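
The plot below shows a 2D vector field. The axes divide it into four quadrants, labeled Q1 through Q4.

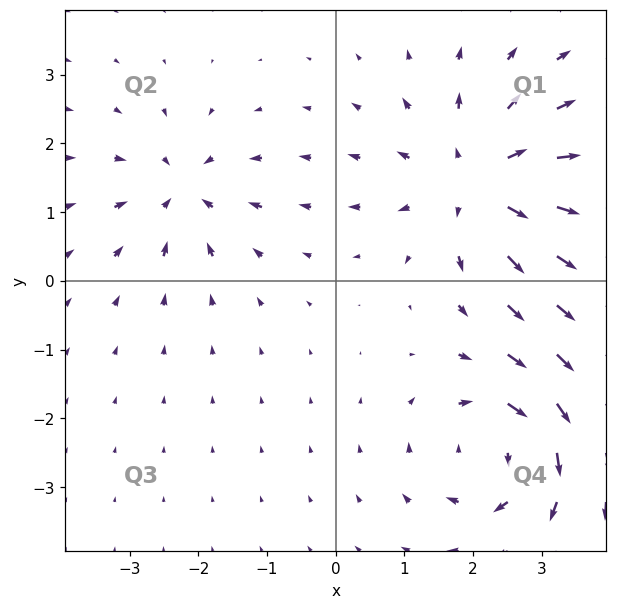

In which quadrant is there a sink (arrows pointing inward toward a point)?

Q2

The sink sits at approximately (-2.2, 1.3), which lies in quadrant Q2. The divergence there is about -4, negative as expected for a sink.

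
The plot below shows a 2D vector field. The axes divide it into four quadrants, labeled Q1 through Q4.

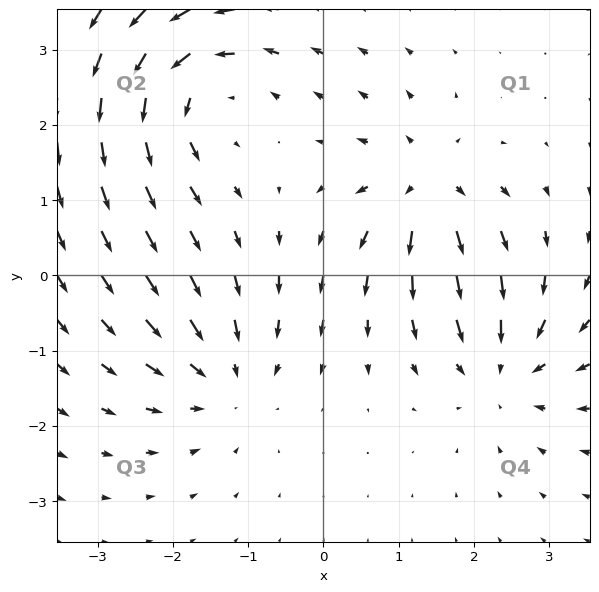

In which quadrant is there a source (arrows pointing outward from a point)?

Q1

The source sits at approximately (1.4, 1.2), which lies in quadrant Q1. The divergence there is about +5, positive as expected for a source.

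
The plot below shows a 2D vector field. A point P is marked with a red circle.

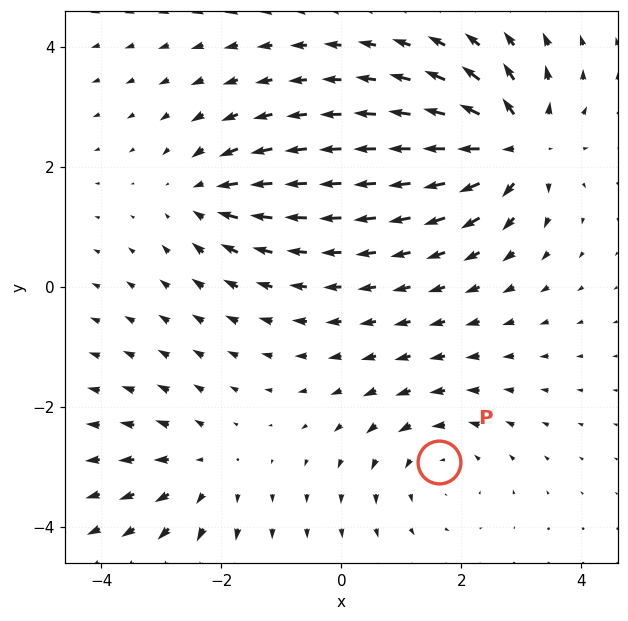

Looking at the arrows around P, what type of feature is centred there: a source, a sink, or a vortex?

vortex

At P (1.6, -2.9) the arrows circulate counterclockwise. Divergence ≈0, curl about +3 — near-zero divergence with nonzero curl is a vortex.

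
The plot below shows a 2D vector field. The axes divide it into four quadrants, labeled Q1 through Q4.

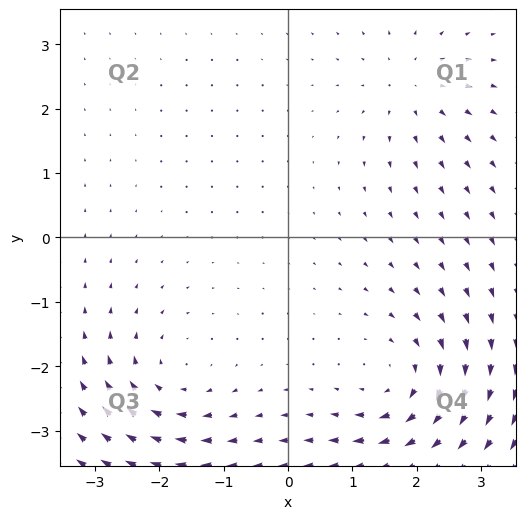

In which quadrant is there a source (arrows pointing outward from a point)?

The source sits at approximately (1.9, 2.3), which lies in quadrant Q1. The divergence there is about +3, positive as expected for a source.

Q1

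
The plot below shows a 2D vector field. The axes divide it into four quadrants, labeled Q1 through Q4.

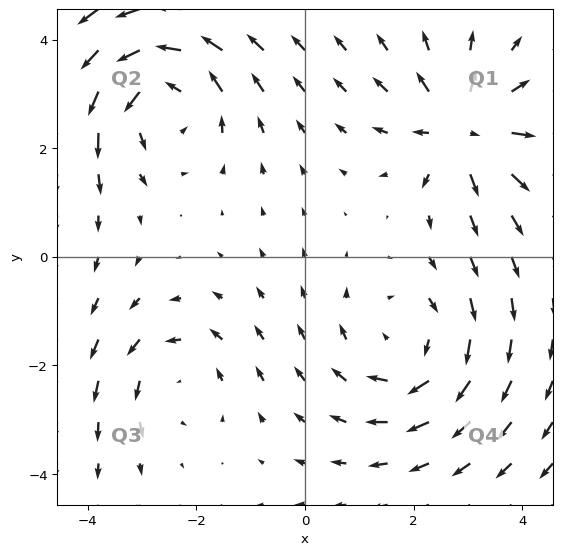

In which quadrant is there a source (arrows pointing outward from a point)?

The source sits at approximately (2.9, 2.4), which lies in quadrant Q1. The divergence there is about +5, positive as expected for a source.

Q1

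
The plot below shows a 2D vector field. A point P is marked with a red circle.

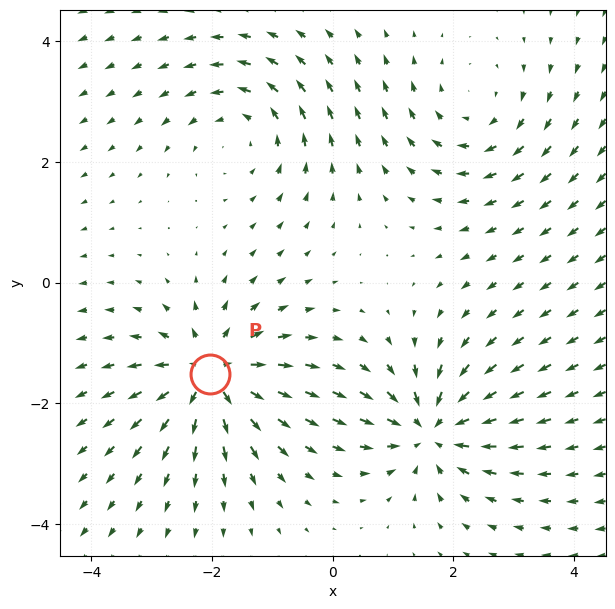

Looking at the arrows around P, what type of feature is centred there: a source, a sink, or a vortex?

source

At P (-2.0, -1.5) the arrows spread outward. Divergence about +6, curl ≈0 — positive divergence with near-zero curl is a source.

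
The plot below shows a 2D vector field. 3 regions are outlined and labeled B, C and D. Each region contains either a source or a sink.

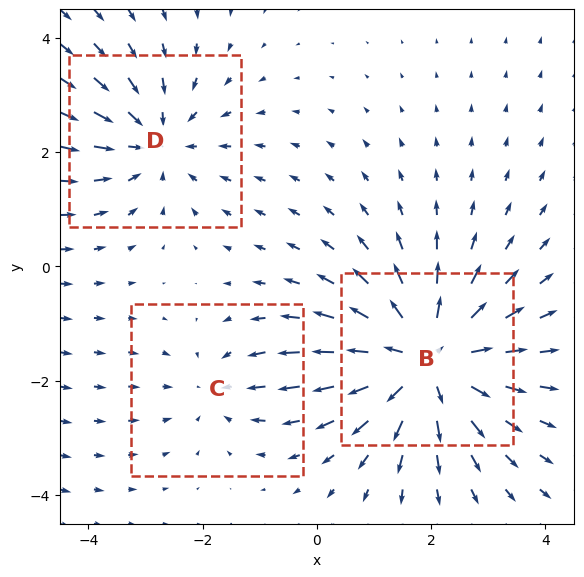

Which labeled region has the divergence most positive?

Divergence at each region's feature centre — B: about +4, C: about -2, D: about -3. Region B is most positive.

B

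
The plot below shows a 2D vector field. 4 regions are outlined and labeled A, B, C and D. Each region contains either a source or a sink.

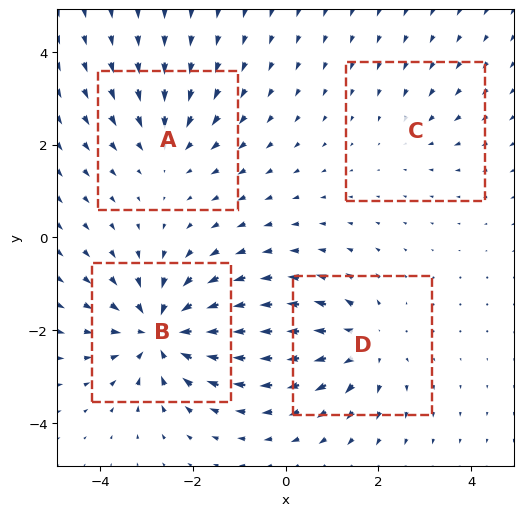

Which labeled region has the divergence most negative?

Divergence at each region's feature centre — A: about -4, B: about -7, C: about -2, D: about +5. Region B is most negative.

B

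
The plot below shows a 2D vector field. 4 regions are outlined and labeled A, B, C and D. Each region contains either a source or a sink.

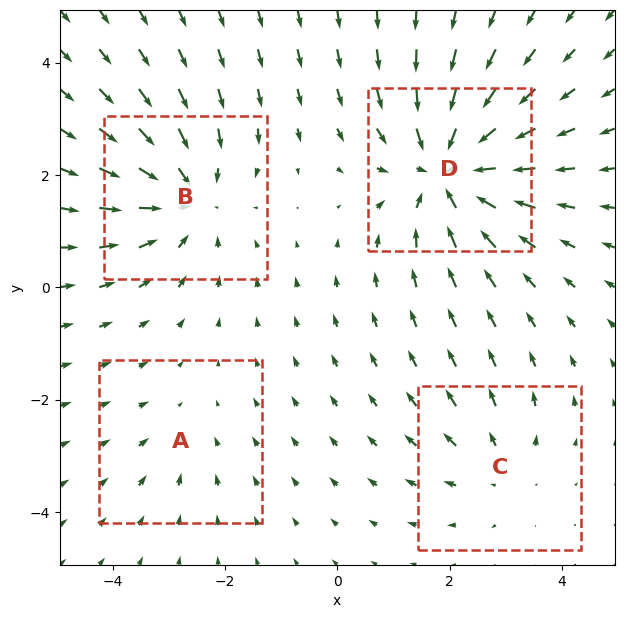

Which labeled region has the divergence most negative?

Divergence at each region's feature centre — A: about -2, B: about -5, C: about +3, D: about -6. Region D is most negative.

D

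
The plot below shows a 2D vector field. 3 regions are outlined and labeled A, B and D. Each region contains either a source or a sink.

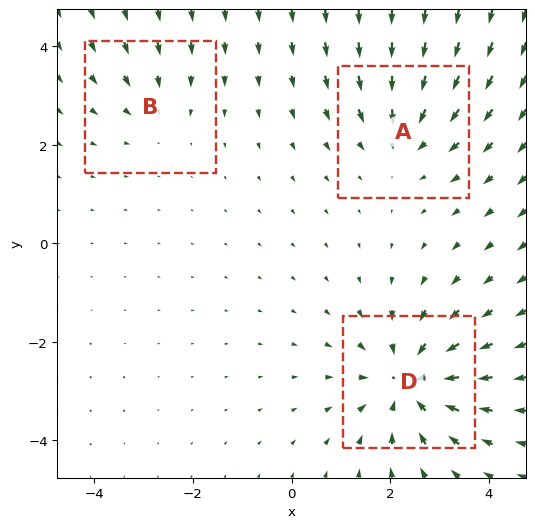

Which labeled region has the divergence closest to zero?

Divergence at each region's feature centre — A: about -3, B: about -2, D: about -4. Region B is closest to zero.

B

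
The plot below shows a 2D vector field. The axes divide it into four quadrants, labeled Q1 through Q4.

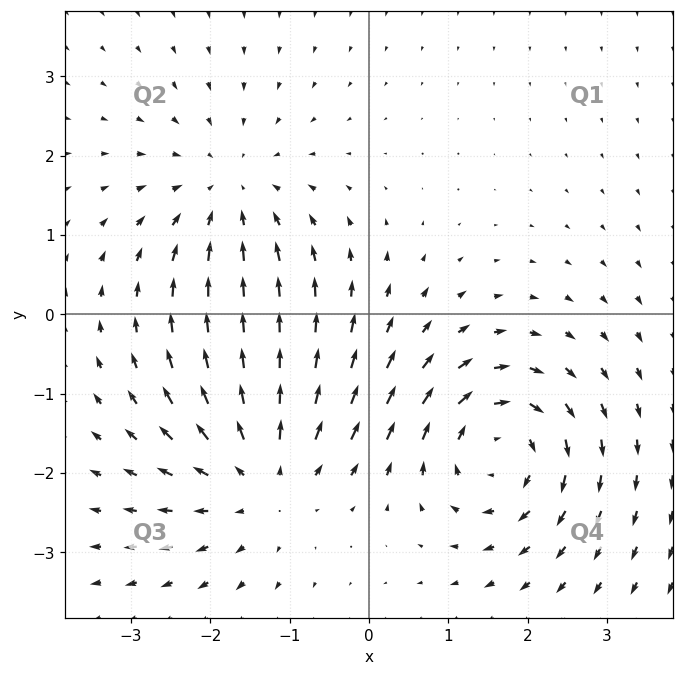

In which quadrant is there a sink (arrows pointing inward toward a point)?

Q2

The sink sits at approximately (-1.8, 1.5), which lies in quadrant Q2. The divergence there is about -2, negative as expected for a sink.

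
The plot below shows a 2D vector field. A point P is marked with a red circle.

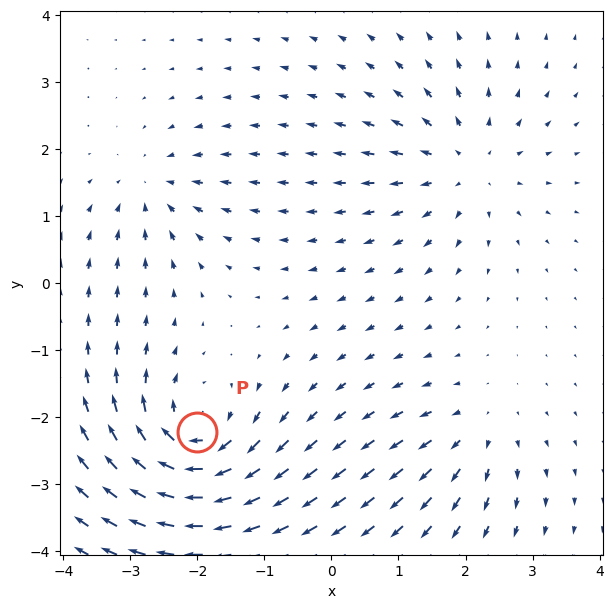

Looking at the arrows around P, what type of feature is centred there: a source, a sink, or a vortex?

At P (-2.0, -2.2) the arrows circulate clockwise. Divergence ≈0, curl about -7 — near-zero divergence with nonzero curl is a vortex.

vortex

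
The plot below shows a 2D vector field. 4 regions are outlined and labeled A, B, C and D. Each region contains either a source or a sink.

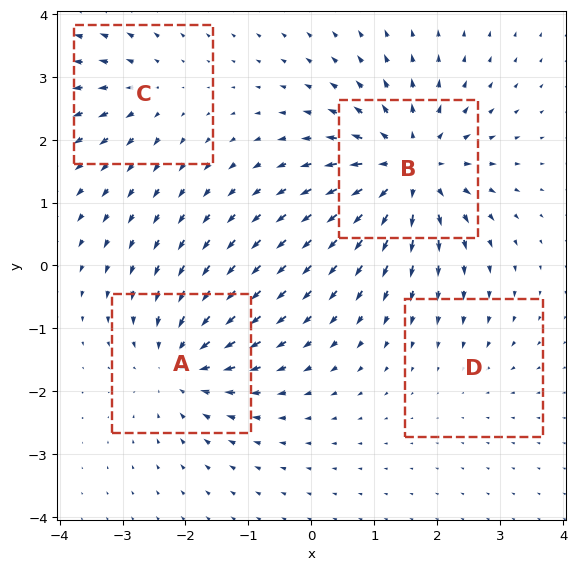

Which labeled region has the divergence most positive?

B

Divergence at each region's feature centre — A: about -5, B: about +8, C: about +3, D: about -2. Region B is most positive.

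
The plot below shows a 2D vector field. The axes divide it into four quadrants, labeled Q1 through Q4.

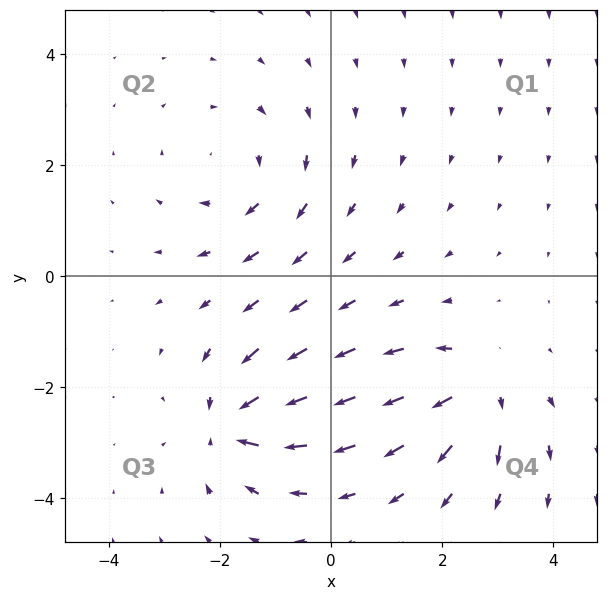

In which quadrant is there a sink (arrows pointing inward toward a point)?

Q3

The sink sits at approximately (-1.8, -2.7), which lies in quadrant Q3. The divergence there is about -5, negative as expected for a sink.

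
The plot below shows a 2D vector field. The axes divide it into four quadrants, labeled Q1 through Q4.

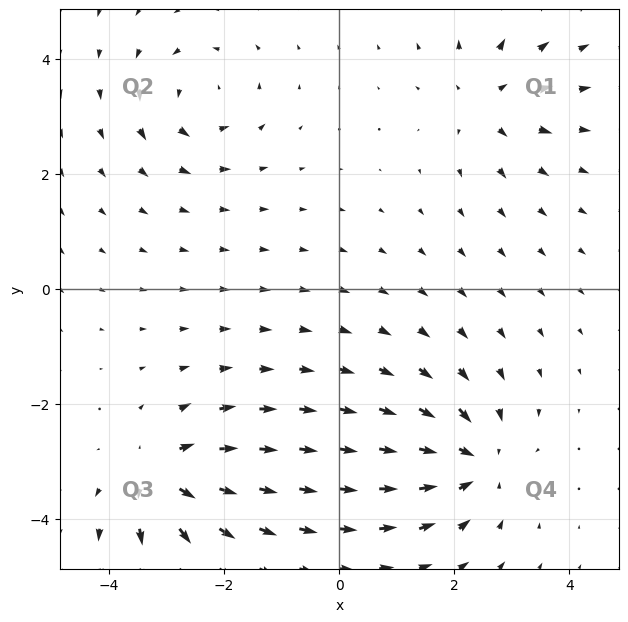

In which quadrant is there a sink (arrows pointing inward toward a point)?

Q4

The sink sits at approximately (2.3, -3.0), which lies in quadrant Q4. The divergence there is about -6, negative as expected for a sink.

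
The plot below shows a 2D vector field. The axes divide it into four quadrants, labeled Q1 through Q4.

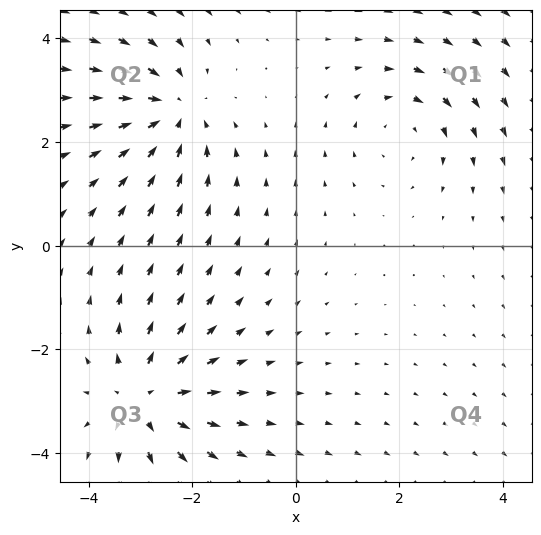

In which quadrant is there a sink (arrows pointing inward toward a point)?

The sink sits at approximately (-2.4, 2.6), which lies in quadrant Q2. The divergence there is about -4, negative as expected for a sink.

Q2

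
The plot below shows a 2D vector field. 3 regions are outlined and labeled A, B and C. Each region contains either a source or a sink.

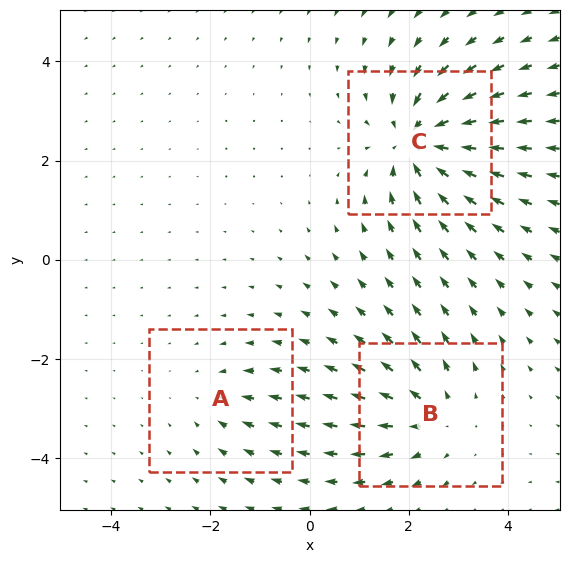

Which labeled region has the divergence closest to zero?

A

Divergence at each region's feature centre — A: about -2, B: about +3, C: about -5. Region A is closest to zero.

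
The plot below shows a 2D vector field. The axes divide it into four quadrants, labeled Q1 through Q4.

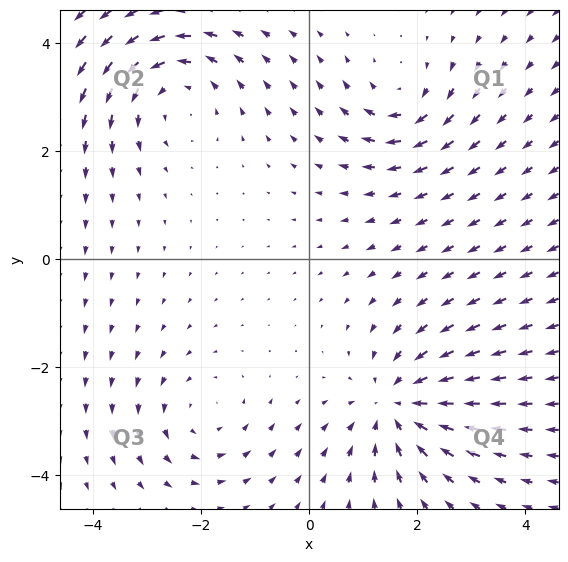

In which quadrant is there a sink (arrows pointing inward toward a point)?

Q4

The sink sits at approximately (1.6, -2.7), which lies in quadrant Q4. The divergence there is about -4, negative as expected for a sink.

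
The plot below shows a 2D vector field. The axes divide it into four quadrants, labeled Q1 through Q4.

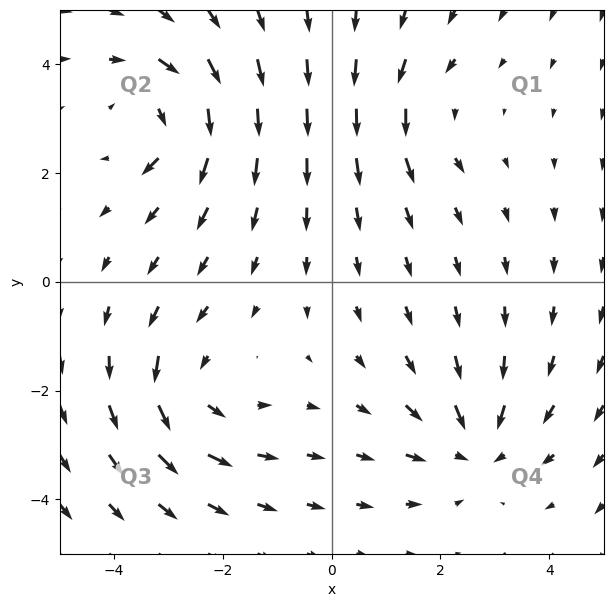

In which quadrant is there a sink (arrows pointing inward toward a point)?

The sink sits at approximately (2.6, -3.0), which lies in quadrant Q4. The divergence there is about -3, negative as expected for a sink.

Q4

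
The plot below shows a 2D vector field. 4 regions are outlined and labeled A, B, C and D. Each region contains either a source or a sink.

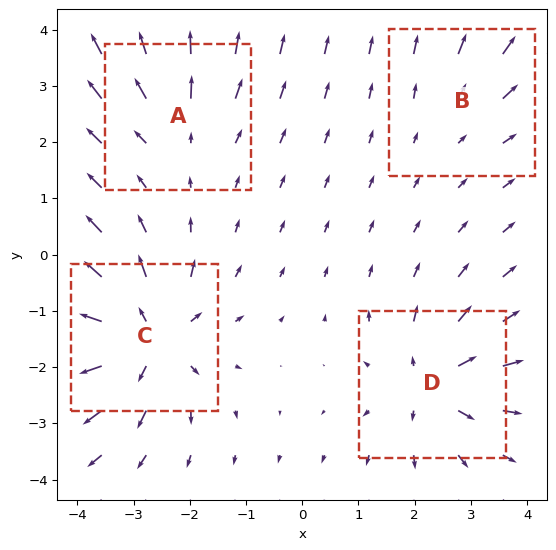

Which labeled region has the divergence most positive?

C

Divergence at each region's feature centre — A: about +3, B: about +2, C: about +8, D: about +6. Region C is most positive.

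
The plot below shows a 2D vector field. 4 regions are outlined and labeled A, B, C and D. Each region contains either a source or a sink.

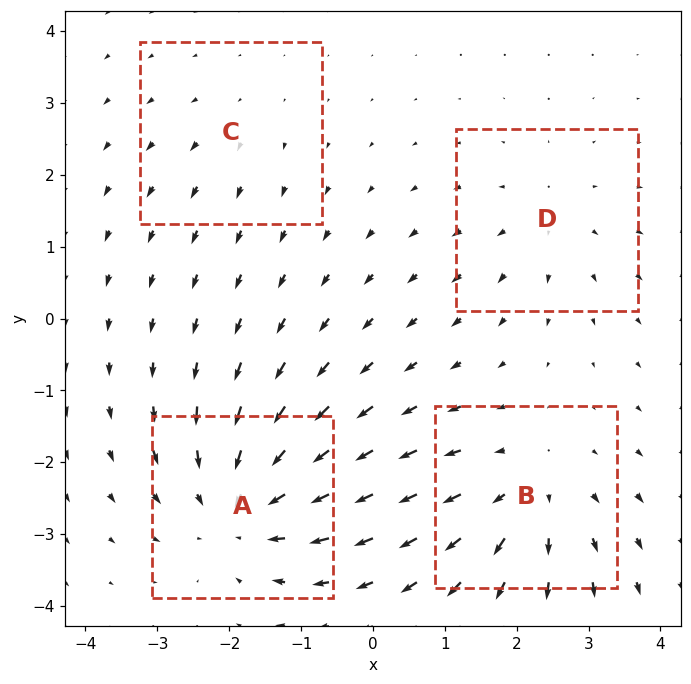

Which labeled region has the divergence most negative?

Divergence at each region's feature centre — A: about -6, B: about +4, C: about +2, D: about +3. Region A is most negative.

A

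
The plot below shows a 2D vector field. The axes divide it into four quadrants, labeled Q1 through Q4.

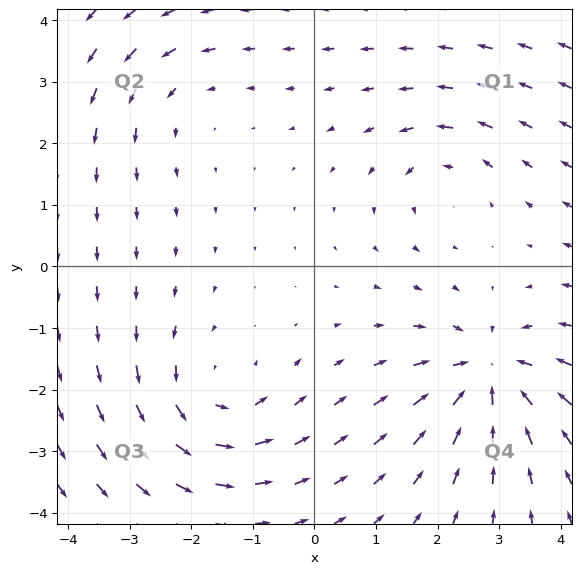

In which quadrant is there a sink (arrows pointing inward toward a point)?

Q4

The sink sits at approximately (2.8, -1.7), which lies in quadrant Q4. The divergence there is about -6, negative as expected for a sink.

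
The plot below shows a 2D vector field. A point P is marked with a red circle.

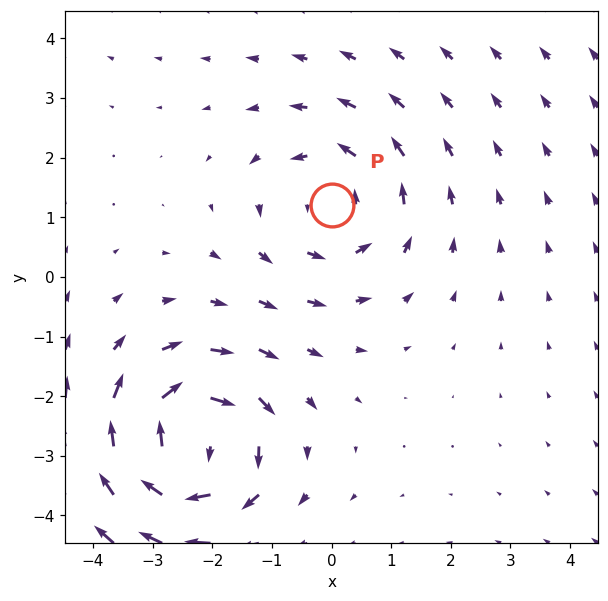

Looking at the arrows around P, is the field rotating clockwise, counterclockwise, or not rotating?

counterclockwise

Near P at (0.0, 1.2) the arrows circulate counterclockwise. The curl (z-component) there is about +3; positive curl means counterclockwise rotation.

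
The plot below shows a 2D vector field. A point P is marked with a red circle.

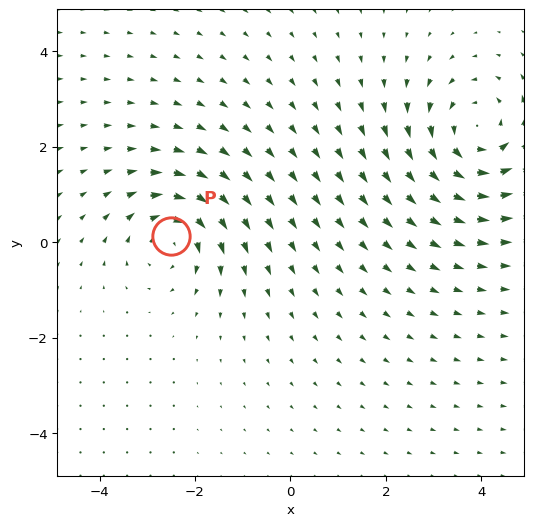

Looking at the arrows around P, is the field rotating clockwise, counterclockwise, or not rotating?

Near P at (-2.5, 0.1) the arrows circulate clockwise. The curl (z-component) there is about -4; negative curl means clockwise rotation.

clockwise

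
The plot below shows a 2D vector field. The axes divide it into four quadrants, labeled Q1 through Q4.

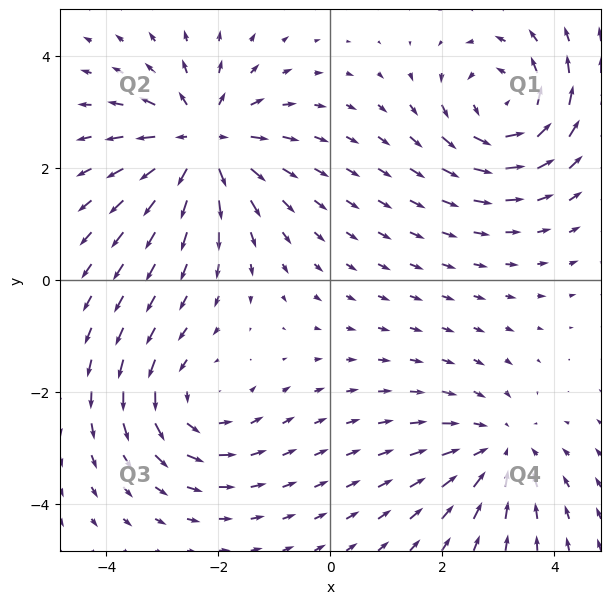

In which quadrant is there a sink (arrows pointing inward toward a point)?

The sink sits at approximately (3.0, -3.0), which lies in quadrant Q4. The divergence there is about -3, negative as expected for a sink.

Q4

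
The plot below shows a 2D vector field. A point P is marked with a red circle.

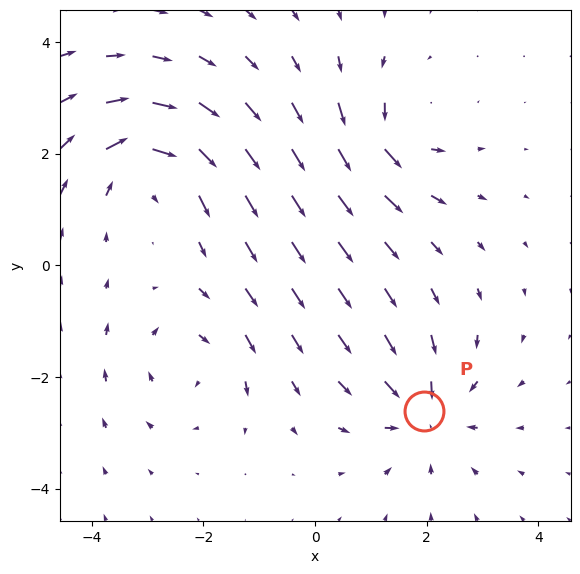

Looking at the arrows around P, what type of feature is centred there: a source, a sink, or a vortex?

At P (2.0, -2.6) the arrows converge inward. Divergence about -4, curl ≈0 — negative divergence with near-zero curl is a sink.

sink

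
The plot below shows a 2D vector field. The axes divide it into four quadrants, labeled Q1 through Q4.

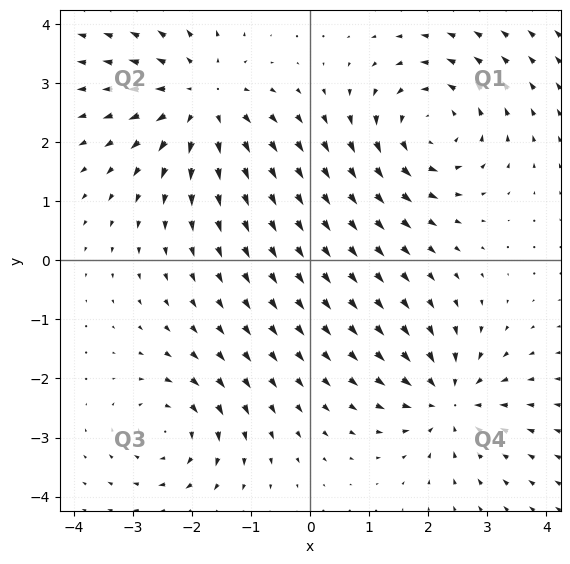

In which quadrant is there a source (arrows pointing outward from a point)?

The source sits at approximately (-1.8, 2.7), which lies in quadrant Q2. The divergence there is about +4, positive as expected for a source.

Q2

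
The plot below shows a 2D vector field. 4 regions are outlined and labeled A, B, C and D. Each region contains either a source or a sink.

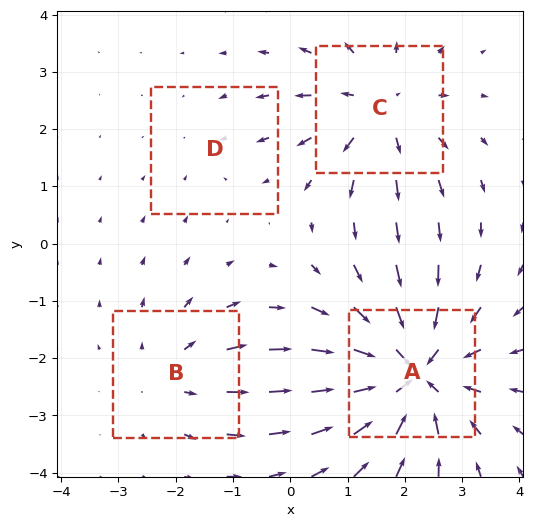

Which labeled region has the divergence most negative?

A

Divergence at each region's feature centre — A: about -7, B: about +3, C: about +4, D: about -2. Region A is most negative.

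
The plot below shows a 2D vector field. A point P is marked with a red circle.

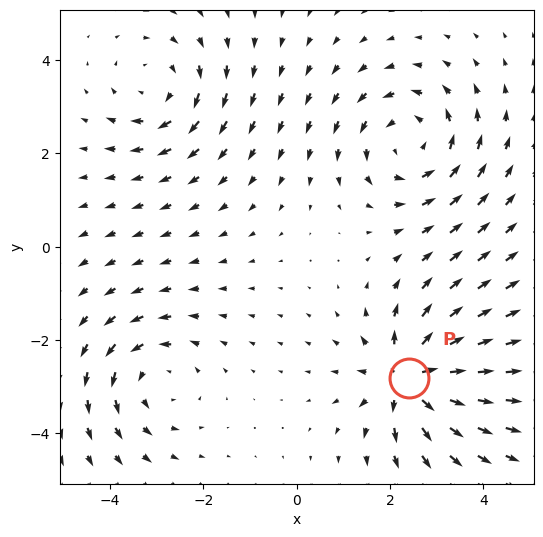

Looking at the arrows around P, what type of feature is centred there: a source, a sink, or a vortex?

source

At P (2.4, -2.8) the arrows spread outward. Divergence about +5, curl ≈0 — positive divergence with near-zero curl is a source.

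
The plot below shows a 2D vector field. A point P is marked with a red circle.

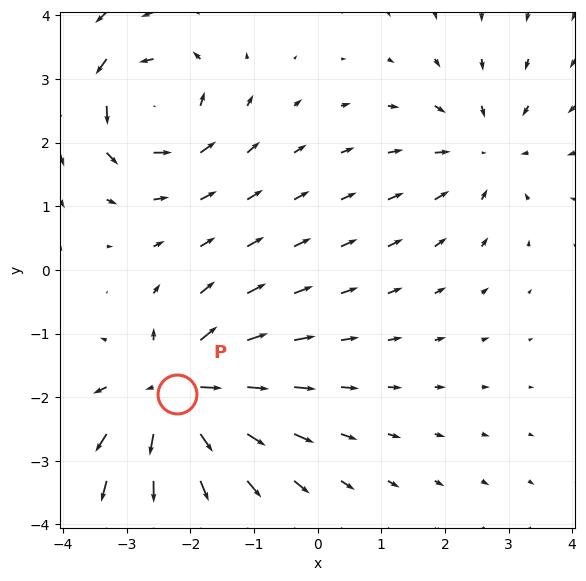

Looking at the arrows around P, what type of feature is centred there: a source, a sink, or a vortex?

At P (-2.2, -1.9) the arrows spread outward. Divergence about +5, curl ≈0 — positive divergence with near-zero curl is a source.

source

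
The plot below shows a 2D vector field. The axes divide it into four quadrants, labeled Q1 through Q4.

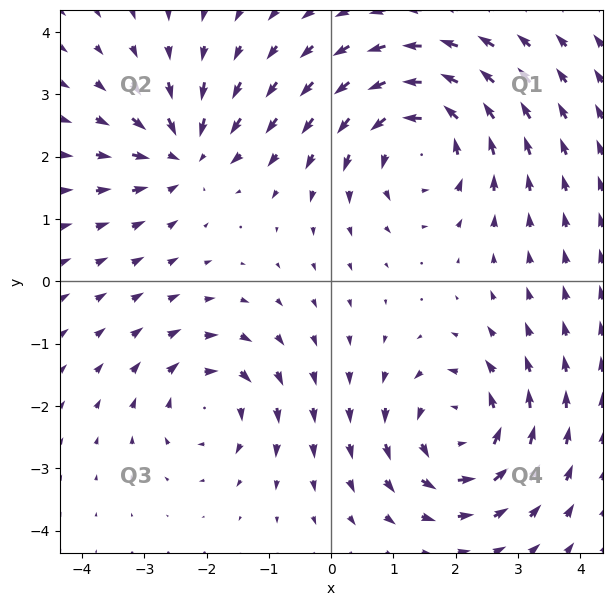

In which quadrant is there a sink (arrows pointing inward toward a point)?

Q2

The sink sits at approximately (-2.4, 2.0), which lies in quadrant Q2. The divergence there is about -4, negative as expected for a sink.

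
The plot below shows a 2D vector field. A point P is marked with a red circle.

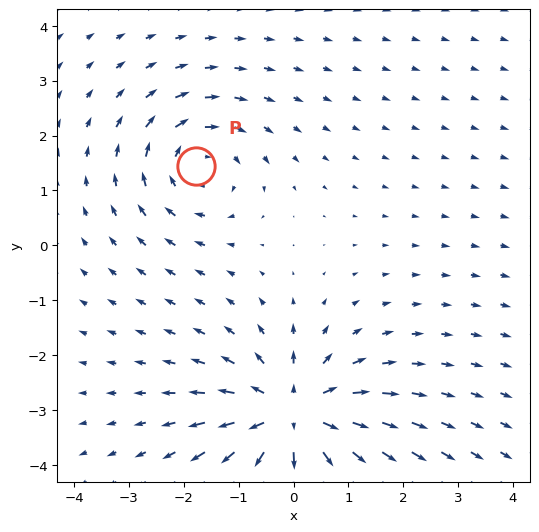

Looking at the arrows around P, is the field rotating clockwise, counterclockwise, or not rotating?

Near P at (-1.8, 1.4) the arrows circulate clockwise. The curl (z-component) there is about -3; negative curl means clockwise rotation.

clockwise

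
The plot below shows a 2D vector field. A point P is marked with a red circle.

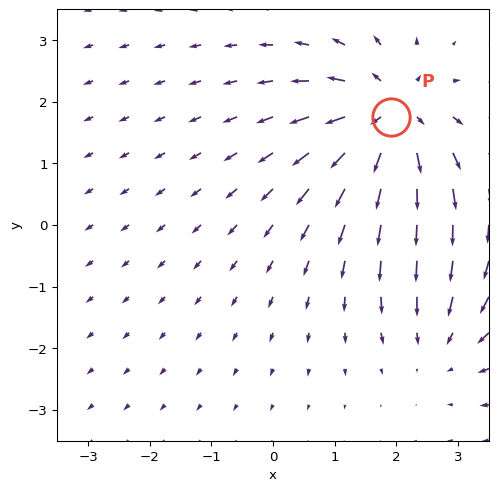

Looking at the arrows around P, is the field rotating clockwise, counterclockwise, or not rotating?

Near P at (1.9, 1.8) the arrows show no circulation. The curl there is ≈0.

not rotating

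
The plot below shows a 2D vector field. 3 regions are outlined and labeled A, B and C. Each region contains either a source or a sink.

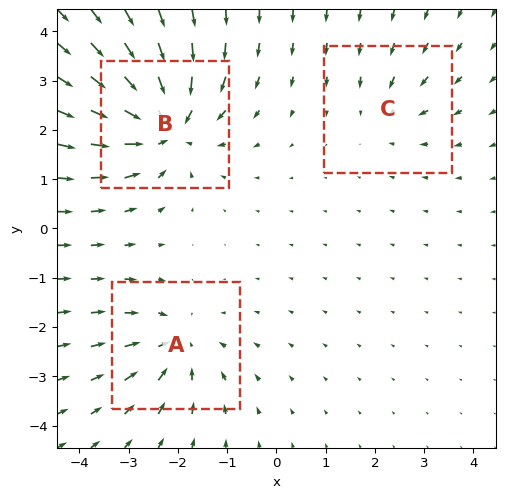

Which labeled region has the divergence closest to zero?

Divergence at each region's feature centre — A: about -3, B: about -5, C: about -2. Region C is closest to zero.

C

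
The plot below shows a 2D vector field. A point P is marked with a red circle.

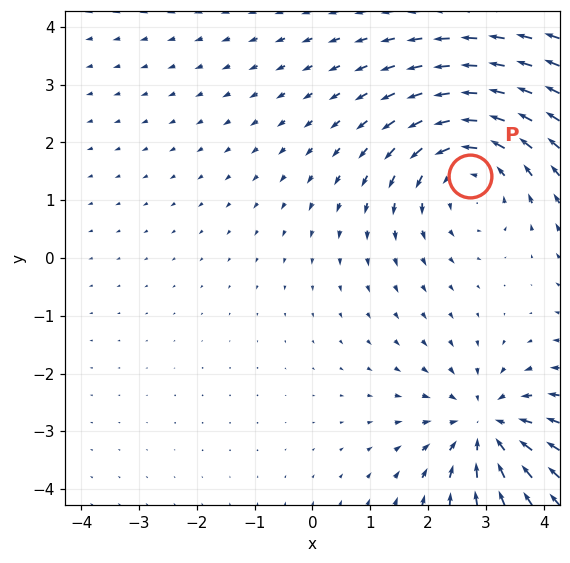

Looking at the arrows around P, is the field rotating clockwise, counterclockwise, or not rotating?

Near P at (2.7, 1.4) the arrows circulate counterclockwise. The curl (z-component) there is about +3; positive curl means counterclockwise rotation.

counterclockwise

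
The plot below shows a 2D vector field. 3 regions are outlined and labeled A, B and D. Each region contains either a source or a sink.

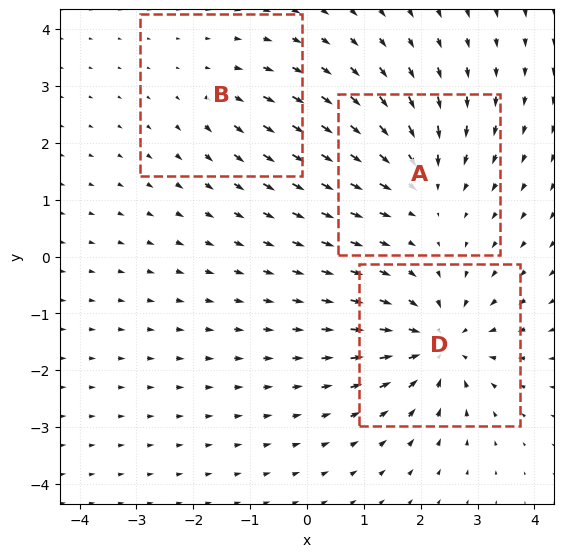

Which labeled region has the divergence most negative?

Divergence at each region's feature centre — A: about -4, B: about +2, D: about -5. Region D is most negative.

D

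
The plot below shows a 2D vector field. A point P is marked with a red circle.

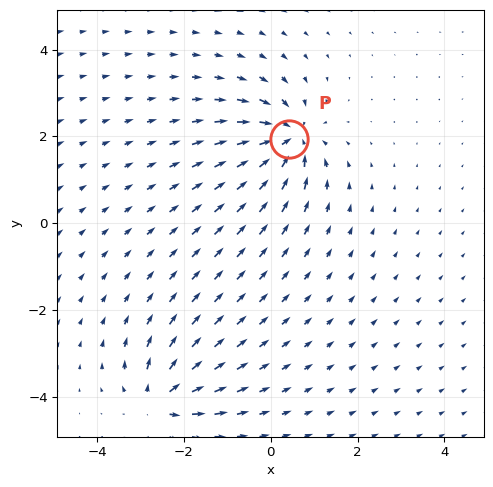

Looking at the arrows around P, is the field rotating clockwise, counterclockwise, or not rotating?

Near P at (0.4, 1.9) the arrows show no circulation. The curl there is ≈0.

not rotating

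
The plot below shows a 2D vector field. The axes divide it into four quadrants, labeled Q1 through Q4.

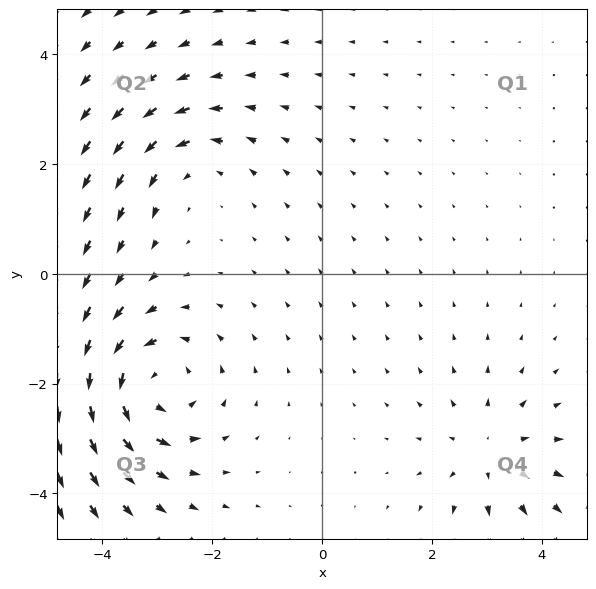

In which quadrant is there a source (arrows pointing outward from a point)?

The source sits at approximately (3.1, -3.3), which lies in quadrant Q4. The divergence there is about +3, positive as expected for a source.

Q4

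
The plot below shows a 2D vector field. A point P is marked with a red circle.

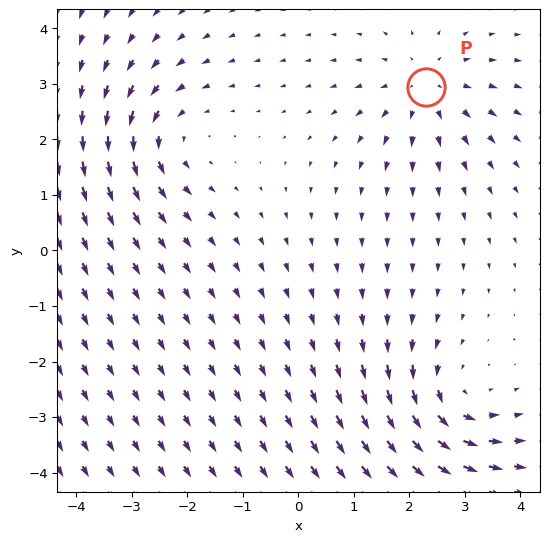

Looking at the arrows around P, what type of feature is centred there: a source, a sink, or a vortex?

source

At P (2.3, 2.9) the arrows spread outward. Divergence about +3, curl ≈0 — positive divergence with near-zero curl is a source.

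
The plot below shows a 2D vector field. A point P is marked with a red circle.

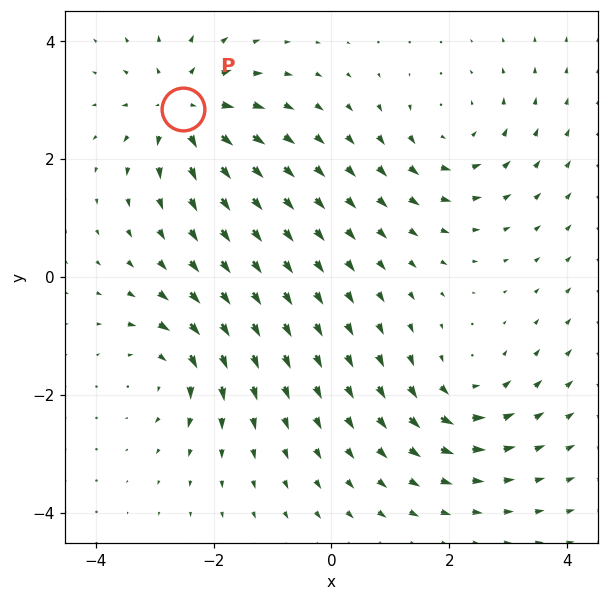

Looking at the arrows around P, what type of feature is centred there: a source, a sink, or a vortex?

source

At P (-2.5, 2.9) the arrows spread outward. Divergence about +6, curl ≈0 — positive divergence with near-zero curl is a source.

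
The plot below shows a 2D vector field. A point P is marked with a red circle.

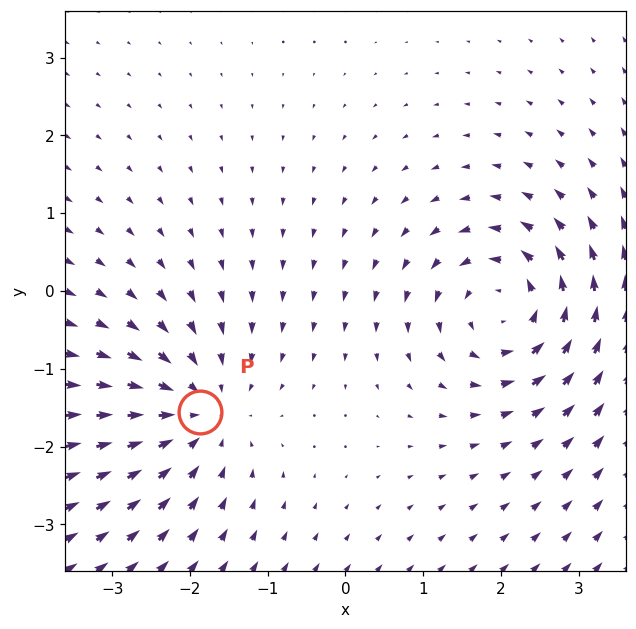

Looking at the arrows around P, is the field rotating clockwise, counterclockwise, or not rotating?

Near P at (-1.9, -1.6) the arrows show no circulation. The curl there is ≈0.

not rotating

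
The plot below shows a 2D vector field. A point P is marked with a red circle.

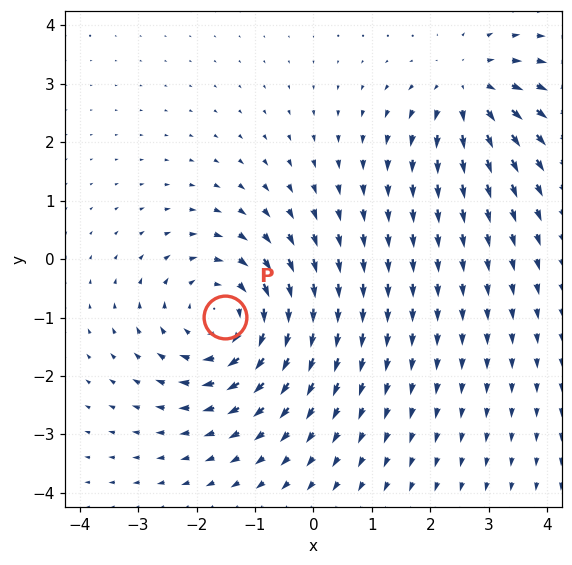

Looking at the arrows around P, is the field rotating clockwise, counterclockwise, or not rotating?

Near P at (-1.5, -1.0) the arrows circulate clockwise. The curl (z-component) there is about -3; negative curl means clockwise rotation.

clockwise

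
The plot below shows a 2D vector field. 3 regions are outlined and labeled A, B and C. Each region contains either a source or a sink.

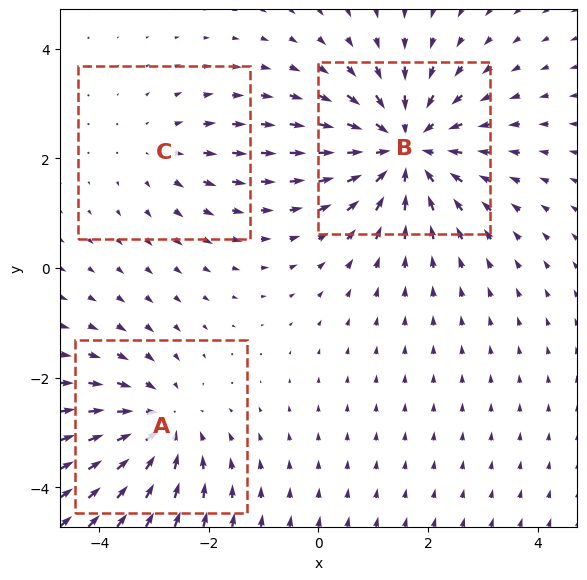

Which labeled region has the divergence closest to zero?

Divergence at each region's feature centre — A: about -3, B: about -4, C: about +2. Region C is closest to zero.

C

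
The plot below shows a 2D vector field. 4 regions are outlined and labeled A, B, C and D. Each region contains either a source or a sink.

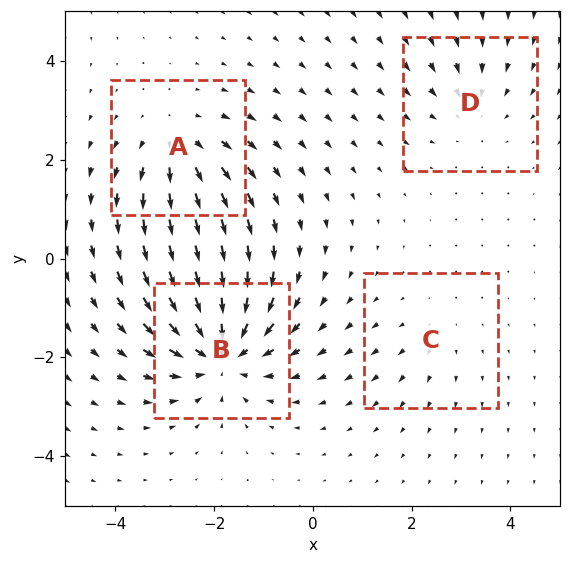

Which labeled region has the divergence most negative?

B

Divergence at each region's feature centre — A: about +4, B: about -7, C: about +2, D: about -3. Region B is most negative.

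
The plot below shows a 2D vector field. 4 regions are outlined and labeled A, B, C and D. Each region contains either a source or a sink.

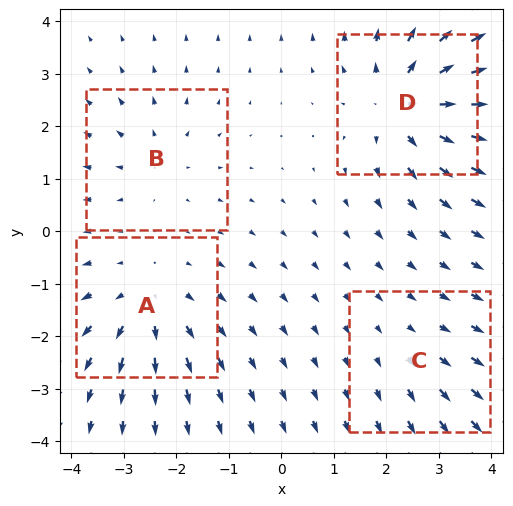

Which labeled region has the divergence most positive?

Divergence at each region's feature centre — A: about +4, B: about +3, C: about +2, D: about +6. Region D is most positive.

D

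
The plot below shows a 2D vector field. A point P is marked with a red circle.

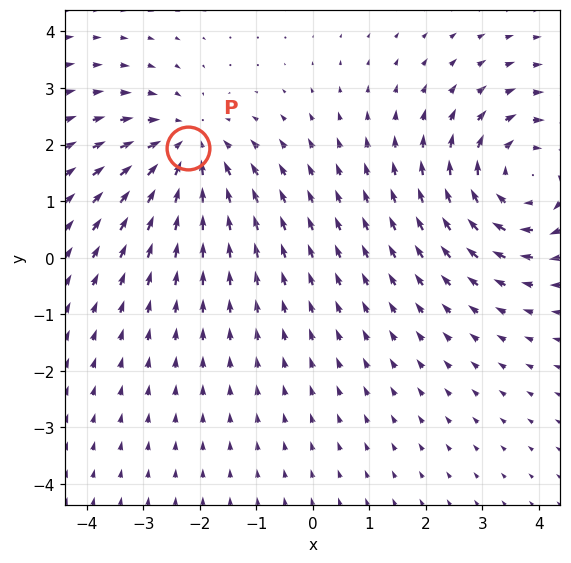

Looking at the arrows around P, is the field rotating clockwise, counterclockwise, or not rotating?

Near P at (-2.2, 1.9) the arrows show no circulation. The curl there is ≈0.

not rotating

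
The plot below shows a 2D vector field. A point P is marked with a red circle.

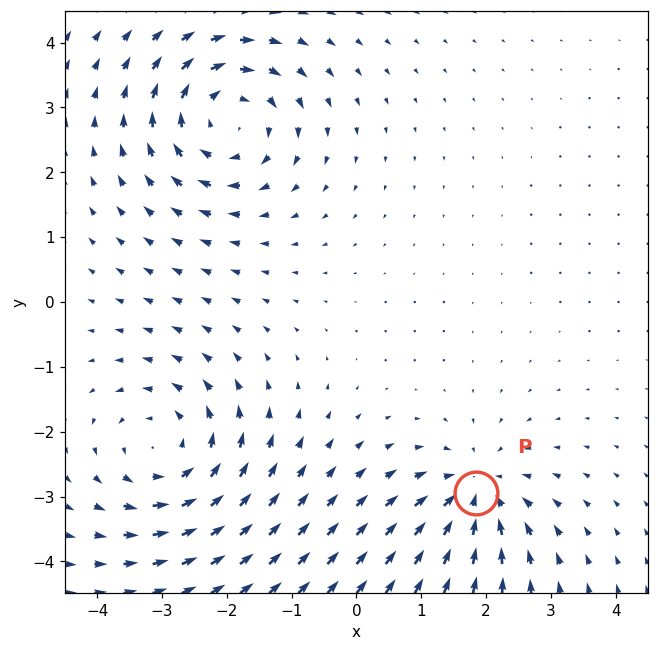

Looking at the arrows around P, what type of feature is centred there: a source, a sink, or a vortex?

sink

At P (1.8, -2.9) the arrows converge inward. Divergence about -4, curl ≈0 — negative divergence with near-zero curl is a sink.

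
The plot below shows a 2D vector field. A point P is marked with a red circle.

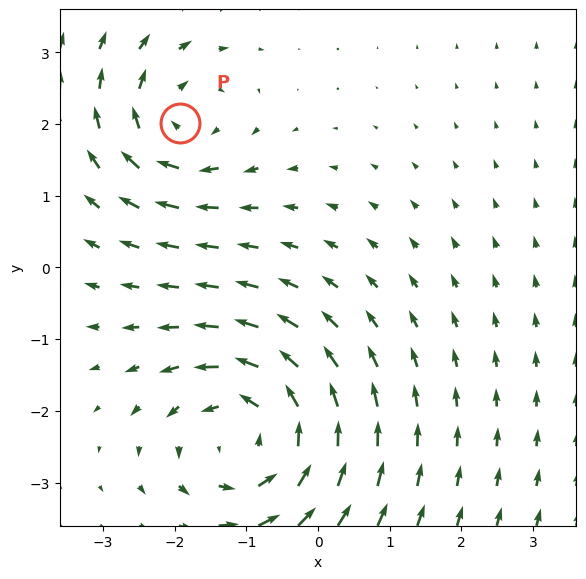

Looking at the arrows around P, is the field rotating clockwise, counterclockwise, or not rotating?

clockwise

Near P at (-1.9, 2.0) the arrows circulate clockwise. The curl (z-component) there is about -3; negative curl means clockwise rotation.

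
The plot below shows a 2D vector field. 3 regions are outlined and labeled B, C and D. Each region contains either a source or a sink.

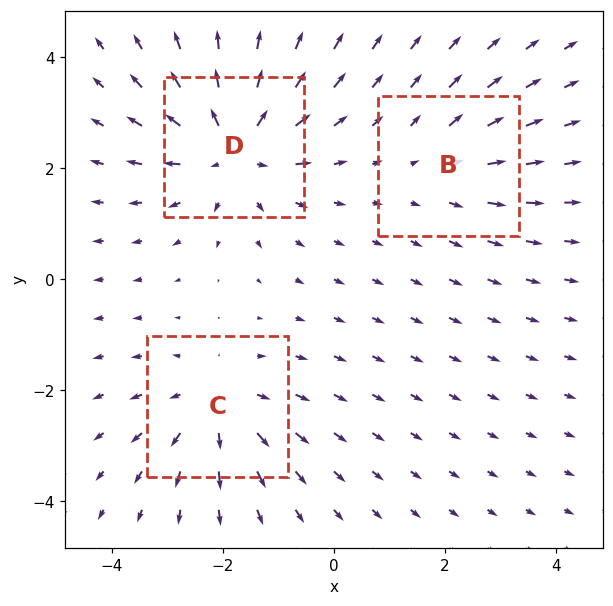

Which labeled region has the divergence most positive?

D

Divergence at each region's feature centre — B: about +2, C: about +3, D: about +4. Region D is most positive.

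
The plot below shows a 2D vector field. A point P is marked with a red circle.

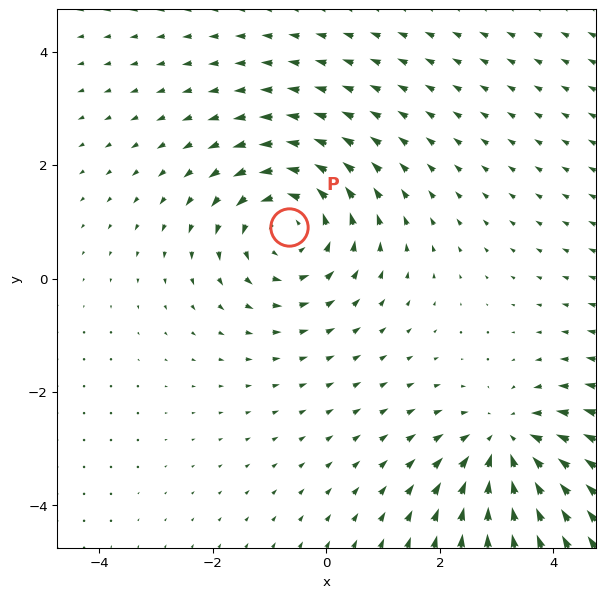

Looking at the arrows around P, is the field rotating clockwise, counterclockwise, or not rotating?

Near P at (-0.7, 0.9) the arrows circulate counterclockwise. The curl (z-component) there is about +4; positive curl means counterclockwise rotation.

counterclockwise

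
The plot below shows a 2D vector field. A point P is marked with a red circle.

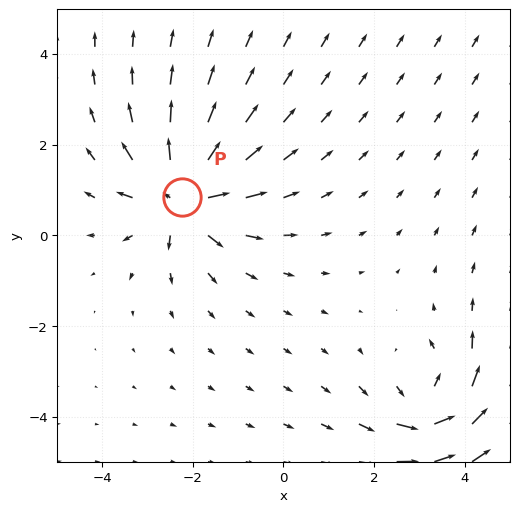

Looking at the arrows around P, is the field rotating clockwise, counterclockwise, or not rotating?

not rotating

Near P at (-2.2, 0.9) the arrows show no circulation. The curl there is ≈0.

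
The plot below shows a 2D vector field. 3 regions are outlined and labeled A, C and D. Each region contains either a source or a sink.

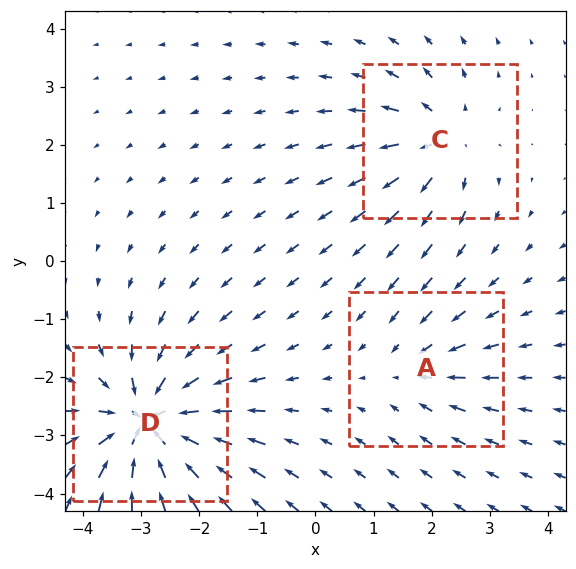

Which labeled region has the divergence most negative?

D

Divergence at each region's feature centre — A: about -3, C: about +4, D: about -7. Region D is most negative.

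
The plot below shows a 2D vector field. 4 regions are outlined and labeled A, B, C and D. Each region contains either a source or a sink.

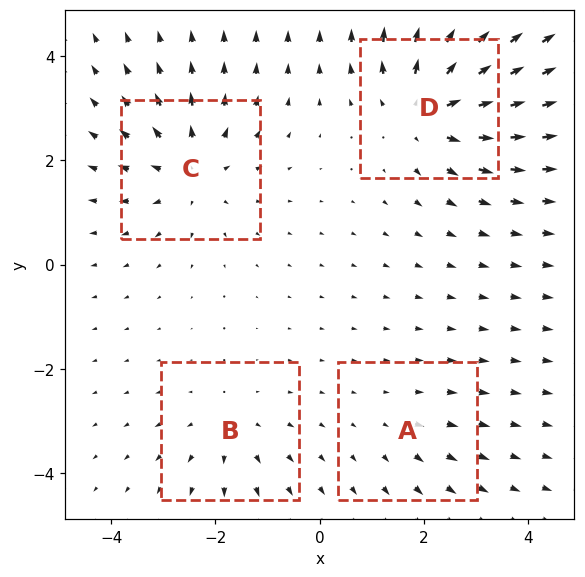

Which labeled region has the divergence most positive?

Divergence at each region's feature centre — A: about +2, B: about +3, C: about +5, D: about +6. Region D is most positive.

D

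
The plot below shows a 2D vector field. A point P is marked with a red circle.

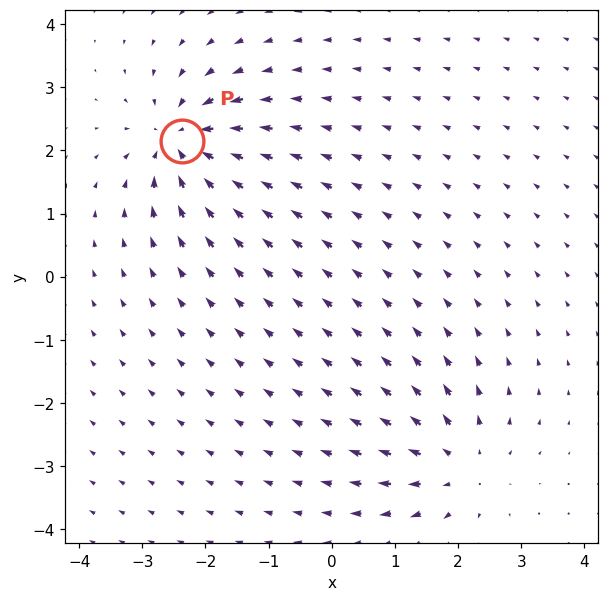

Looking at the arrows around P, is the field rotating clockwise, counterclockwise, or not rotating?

Near P at (-2.4, 2.1) the arrows show no circulation. The curl there is ≈0.

not rotating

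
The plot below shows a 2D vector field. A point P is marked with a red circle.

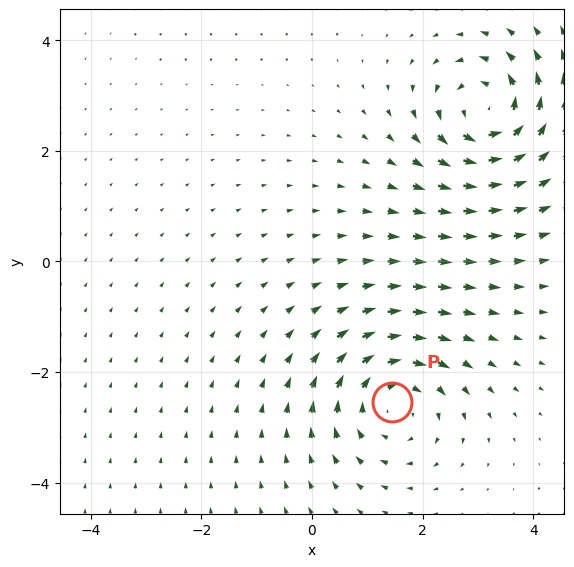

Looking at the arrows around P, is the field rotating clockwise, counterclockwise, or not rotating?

clockwise

Near P at (1.4, -2.5) the arrows circulate clockwise. The curl (z-component) there is about -4; negative curl means clockwise rotation.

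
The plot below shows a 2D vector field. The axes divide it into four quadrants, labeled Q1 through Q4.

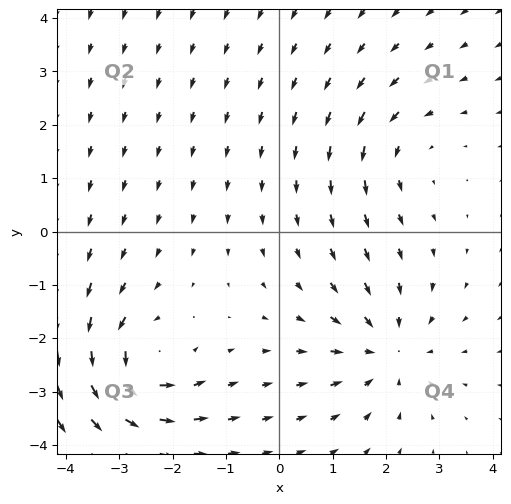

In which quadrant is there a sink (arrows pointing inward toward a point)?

The sink sits at approximately (2.0, -2.2), which lies in quadrant Q4. The divergence there is about -4, negative as expected for a sink.

Q4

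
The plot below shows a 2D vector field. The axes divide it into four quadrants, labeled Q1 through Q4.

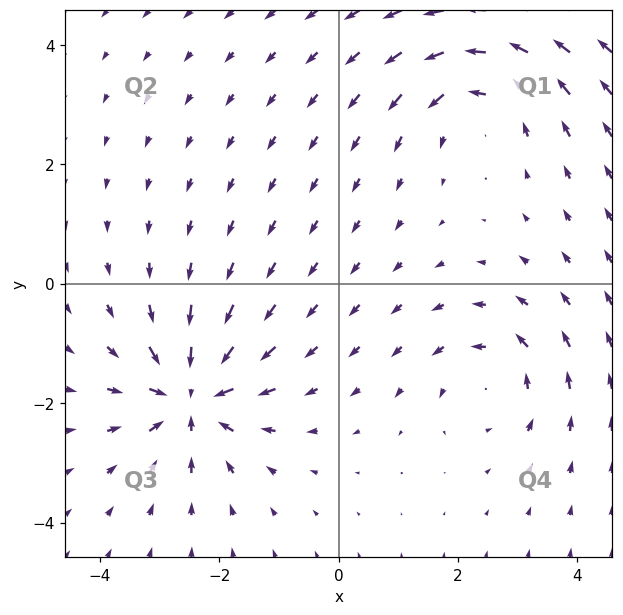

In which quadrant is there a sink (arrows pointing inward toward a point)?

Q3

The sink sits at approximately (-2.5, -1.9), which lies in quadrant Q3. The divergence there is about -6, negative as expected for a sink.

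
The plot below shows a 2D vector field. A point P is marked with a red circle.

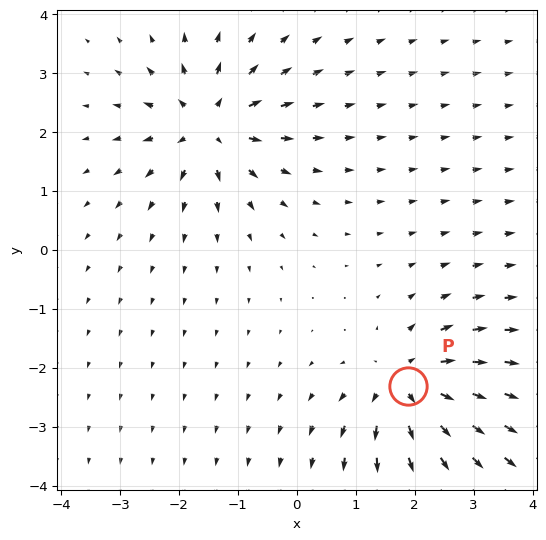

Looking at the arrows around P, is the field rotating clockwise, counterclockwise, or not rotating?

not rotating

Near P at (1.9, -2.3) the arrows show no circulation. The curl there is ≈0.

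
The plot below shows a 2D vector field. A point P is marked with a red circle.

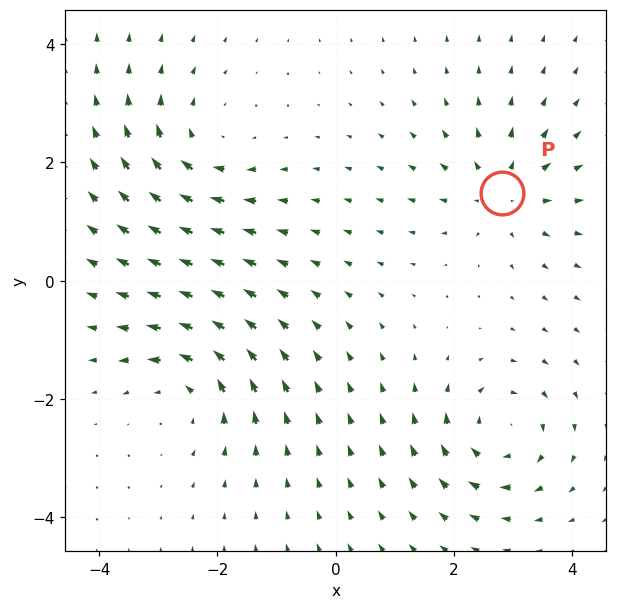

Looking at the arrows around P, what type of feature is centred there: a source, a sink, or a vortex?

At P (2.8, 1.5) the arrows spread outward. Divergence about +4, curl ≈0 — positive divergence with near-zero curl is a source.

source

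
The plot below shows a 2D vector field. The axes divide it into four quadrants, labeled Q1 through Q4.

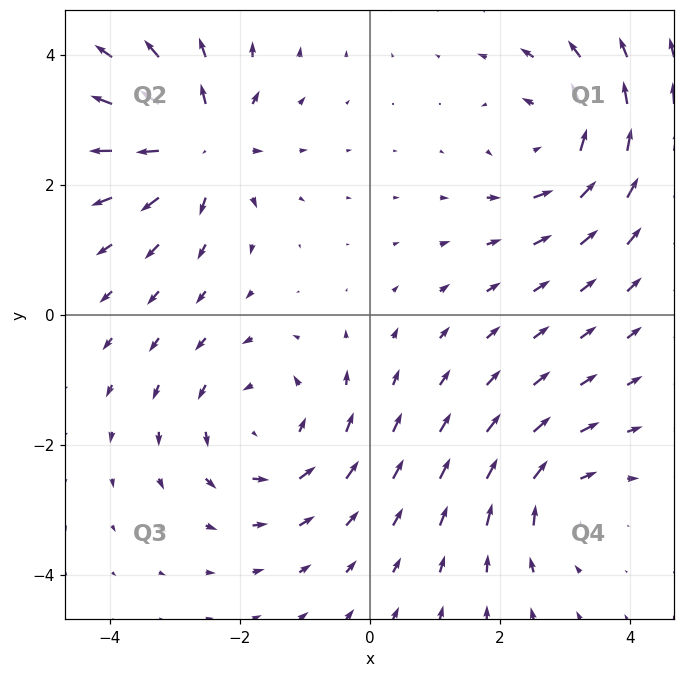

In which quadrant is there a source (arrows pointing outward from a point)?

The source sits at approximately (-2.6, 2.6), which lies in quadrant Q2. The divergence there is about +5, positive as expected for a source.

Q2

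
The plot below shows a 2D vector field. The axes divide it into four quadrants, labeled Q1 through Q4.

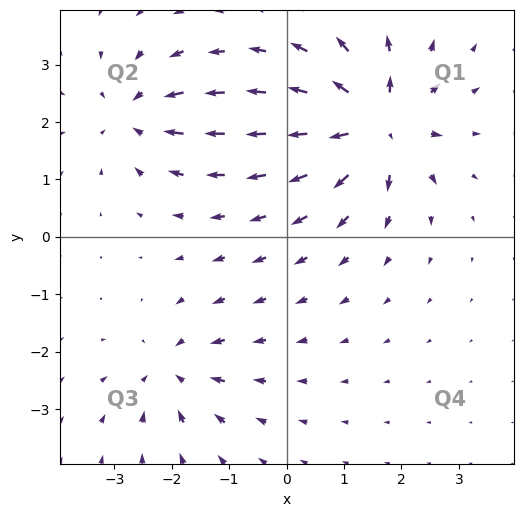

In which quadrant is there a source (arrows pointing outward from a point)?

The source sits at approximately (1.6, 2.0), which lies in quadrant Q1. The divergence there is about +7, positive as expected for a source.

Q1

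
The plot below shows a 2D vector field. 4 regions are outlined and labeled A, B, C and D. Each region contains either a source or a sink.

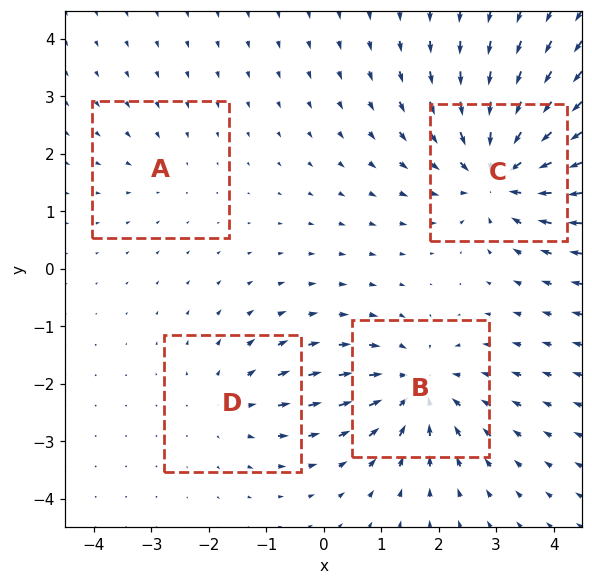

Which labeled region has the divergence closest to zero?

A

Divergence at each region's feature centre — A: about -2, B: about -5, C: about -7, D: about +3. Region A is closest to zero.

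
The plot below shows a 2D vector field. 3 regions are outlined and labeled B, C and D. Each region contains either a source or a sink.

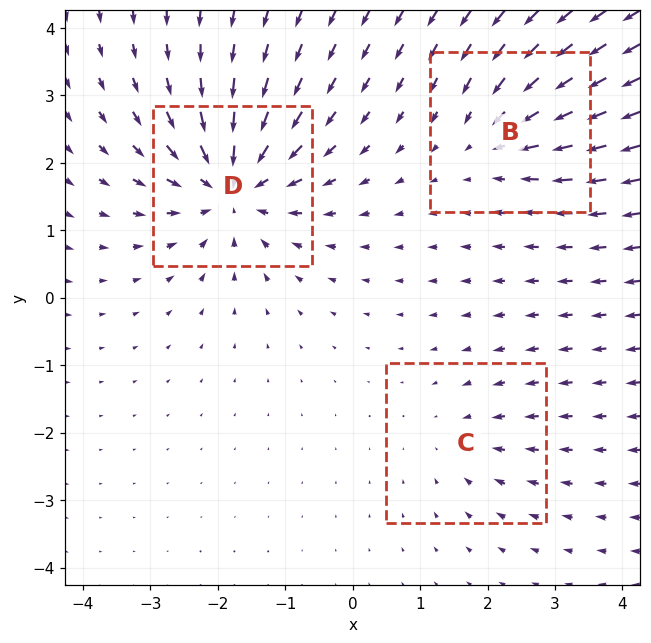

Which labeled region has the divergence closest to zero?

Divergence at each region's feature centre — B: about -3, C: about -2, D: about -6. Region C is closest to zero.

C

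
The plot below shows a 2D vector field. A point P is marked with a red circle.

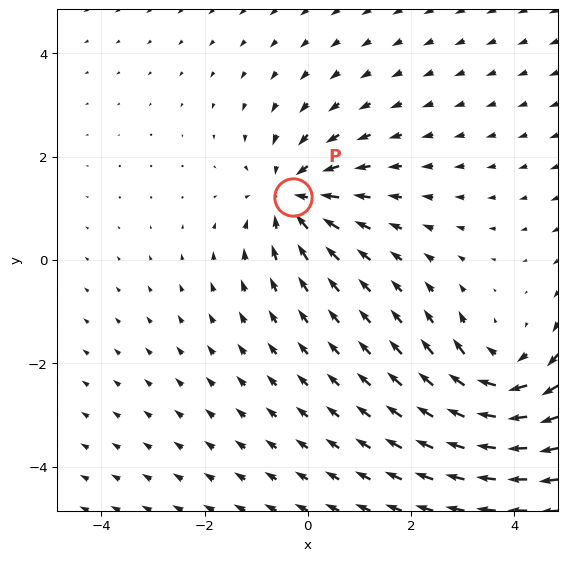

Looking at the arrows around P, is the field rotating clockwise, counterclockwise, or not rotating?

Near P at (-0.3, 1.2) the arrows show no circulation. The curl there is ≈0.

not rotating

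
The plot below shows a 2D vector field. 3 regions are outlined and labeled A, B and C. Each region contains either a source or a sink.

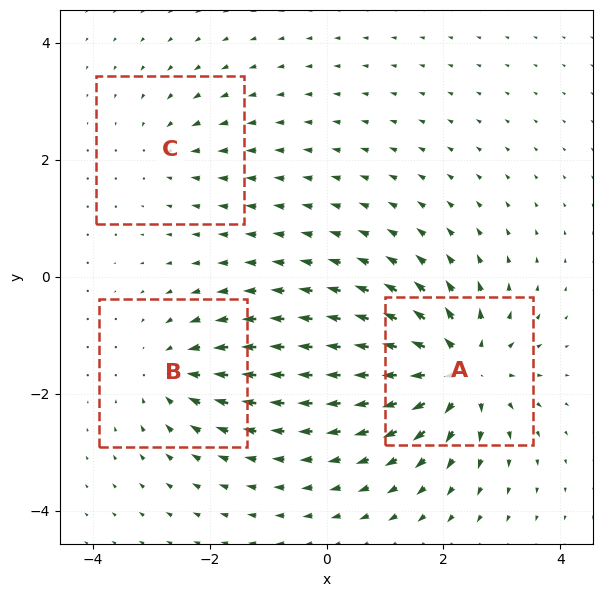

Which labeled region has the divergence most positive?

Divergence at each region's feature centre — A: about +6, B: about -3, C: about -2. Region A is most positive.

A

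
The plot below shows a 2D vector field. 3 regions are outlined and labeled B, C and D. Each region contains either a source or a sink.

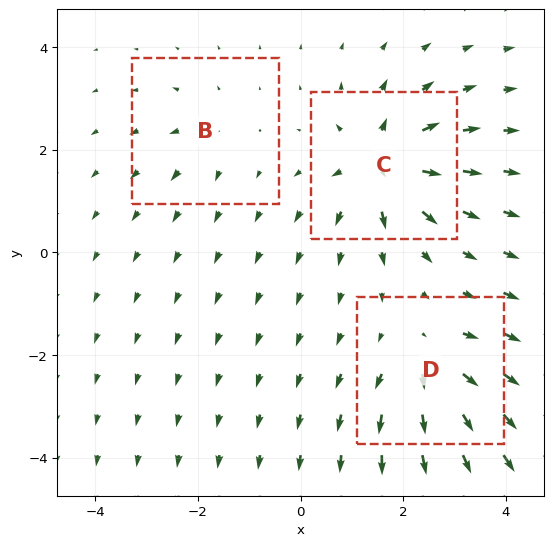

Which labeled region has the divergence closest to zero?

B

Divergence at each region's feature centre — B: about +2, C: about +6, D: about +4. Region B is closest to zero.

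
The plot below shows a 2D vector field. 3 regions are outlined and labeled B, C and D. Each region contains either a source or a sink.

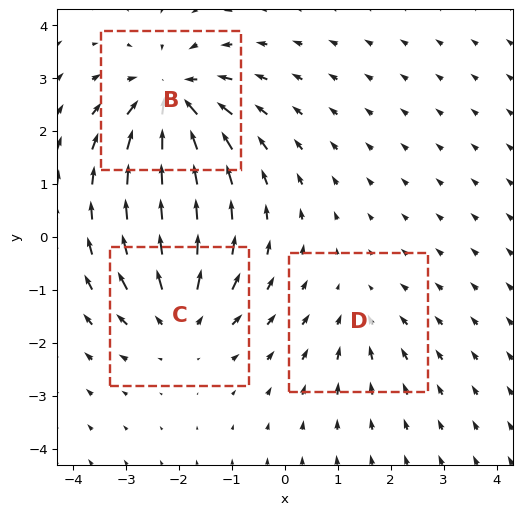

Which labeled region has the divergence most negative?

Divergence at each region's feature centre — B: about -5, C: about +4, D: about -2. Region B is most negative.

B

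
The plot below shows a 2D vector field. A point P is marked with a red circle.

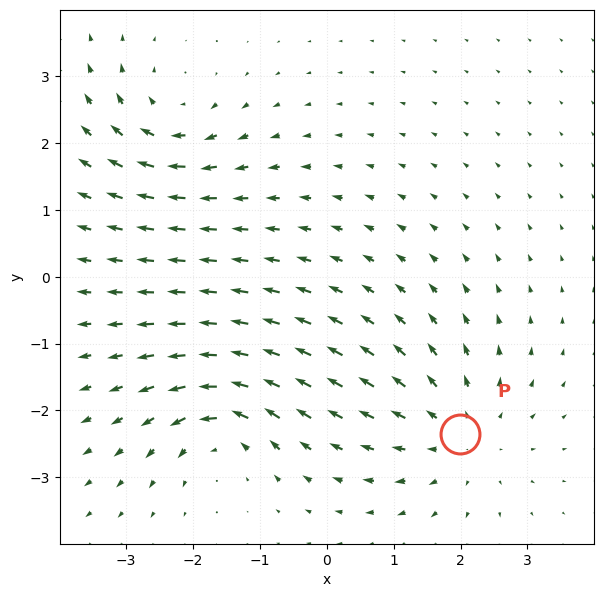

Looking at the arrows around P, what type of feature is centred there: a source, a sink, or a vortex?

At P (2.0, -2.3) the arrows spread outward. Divergence about +3, curl ≈0 — positive divergence with near-zero curl is a source.

source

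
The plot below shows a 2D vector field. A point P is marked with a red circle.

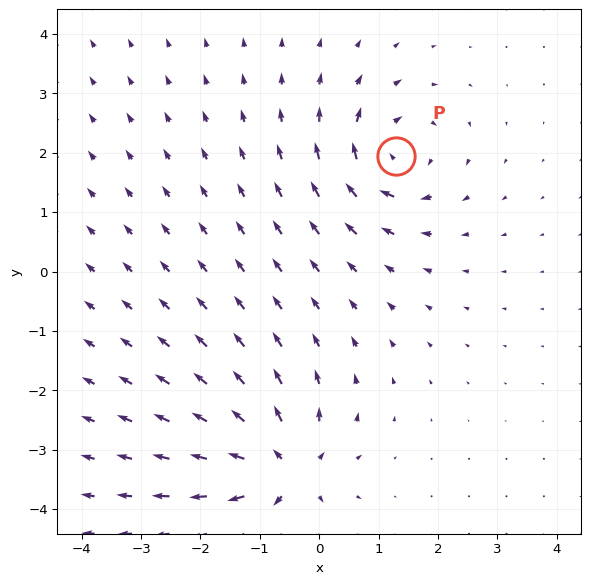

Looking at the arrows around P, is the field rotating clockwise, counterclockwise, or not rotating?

Near P at (1.3, 2.0) the arrows circulate clockwise. The curl (z-component) there is about -5; negative curl means clockwise rotation.

clockwise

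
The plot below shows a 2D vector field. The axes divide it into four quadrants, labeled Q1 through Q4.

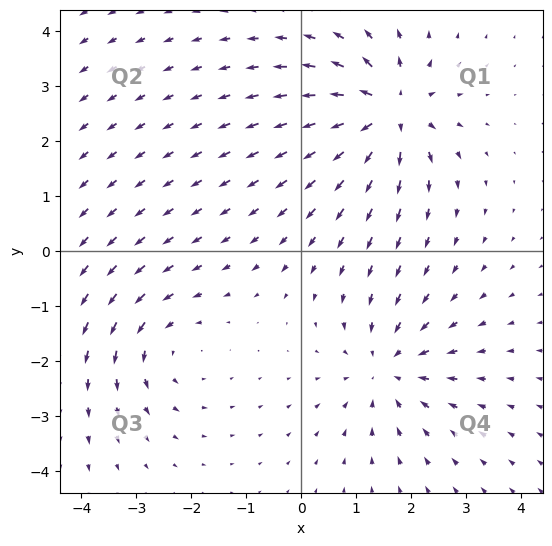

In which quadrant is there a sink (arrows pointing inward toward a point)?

The sink sits at approximately (1.6, -2.1), which lies in quadrant Q4. The divergence there is about -4, negative as expected for a sink.

Q4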